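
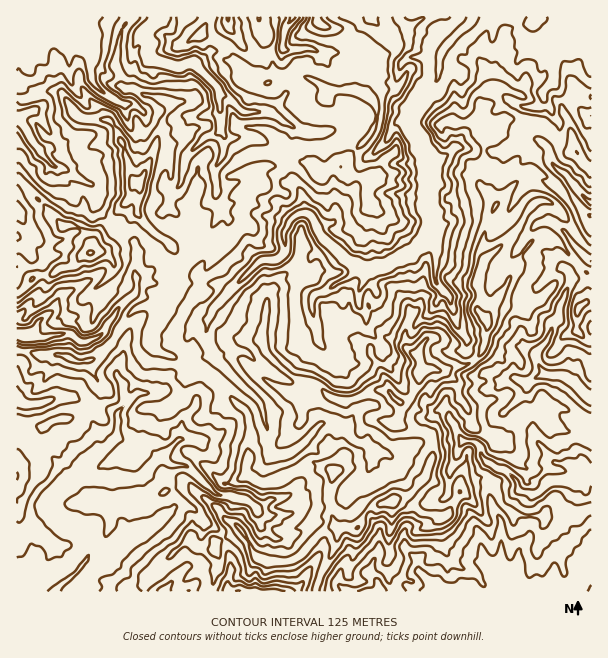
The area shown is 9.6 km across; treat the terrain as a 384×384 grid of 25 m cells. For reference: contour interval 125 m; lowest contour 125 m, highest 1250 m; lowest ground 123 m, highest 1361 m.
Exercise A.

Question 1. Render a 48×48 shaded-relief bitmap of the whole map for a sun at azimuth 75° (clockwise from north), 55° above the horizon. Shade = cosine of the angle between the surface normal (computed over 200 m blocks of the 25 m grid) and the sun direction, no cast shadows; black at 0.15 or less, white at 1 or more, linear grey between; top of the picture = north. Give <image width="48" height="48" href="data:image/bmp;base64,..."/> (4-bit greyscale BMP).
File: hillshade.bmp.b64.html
<image width="48" height="48" href="data:image/bmp;base64,Qk32BAAAAAAAAHYAAAAoAAAAMAAAADAAAAABAAQAAAAAAIAEAAATCwAAEwsAABAAAAAAAAAAAAAAABEREQAiIiIAMzMzAERERABVVVUAZmZmAHd3dwCIiIgAmZmZAKqqqgC7u7sAzMzMAN3d3QDu7u4A////AMy7upd4vIqH21IiIV3ZzWrvyIed26qqzcy8y5mFe7uIyjEkV4273Gzuh4vuyYq73tu7zLp2ZsymmyBrzJucuo37aM7sqYrN3dus7suodWmHyxW7mbqqmr3maN7auIrN3cvO7ZrLl1OKhk7KhoiYm6qUV726qJm83c7uuYq7unSKId3GiYWL63hyWa2LqKrNzO/reZqqvKeDGr2leHarqlh4vduum8vd3f7YerzMzLk0vtg0aYfMhX3d7Ovu3seu3LzNmLy7qqedpTFIqXe9uXjN3s/+/8uc3GnN3Ly7qJrGFEjL23W97Ll5397++ozt3VjdzJmazKpUlUzqiYfO/bqH7u7vdM7cylnd3Lib3Zabgzz9p3id/qmH3v71W/+6mIrNzMypuqypVEzprIe92WeZ7/5GzvyLqavMzcy3mbqHdkzoe8vJdkjN7uSe3uqszbqb3s22ibl3h33XasuHZpzv/3f/y8ve7bqIu7y2erzIaM61Wbh8yVfu3F3/7Kze7leqh3zsqXm5a+xEm6vKiHzruZ/+77ne71aIdo/naHiZvrRru83JRJpouM7//tveo0aGaM6leIi960e63czKdXcW3/68y9+pVEaazO21aK3uxomO7t25eZMJ/+263vpphqh4vFq3a+7up4bP/uyZjJAa//uM3th4ZMqaZZaJbO7sh4ff/uqbymRmrug8zJuzbJhkNat4it7tl4fO/9isy3ONnMAO3L3DXViFV7u2mt7dxma//9jOynJv62BO7d21OpmJR7zLaM3d20Wv/9qtyXSM/RBM7t3aNdqnhozNqK3u3JN9/s7cx1is6AB93u3tlXqph4nemJ3tvMlYzd3/63aL1hBuzu7+hdp2d3vuqJzcvM3pa+/uibyItxA93e7rz7qGRd/+p53czduepv7TN4rLlBA67u3N7Zh2Z878ed3czMveuO4yaJq9tCFJru3u7oY33K23nty9277+2uc1Z7zu5iE6u+7c/yKMzKZX78q+677+vmNkWd//1CI52ry//yfczbMY39rO2Z3cukaFW///ozNI7Iz+767cvLQD3uqe54vd6keXfO7vsxN7zczu9/7bqoMD/uyu16vu1kqZvO/vsgStzN7vUO7pV4QW3u6u14reyKu+69//sxW9zN/mJO6UaZM7vv7a63rMu8yt/p/vlEWczN6jru1XeGKdu+/u24qqzMu6zfzuE3Rr3eyH7pd1VmXdmd7v6Gq97Kqqrt7lBIeM7tvc71ZBKb7Nl87v6Zy7dpqrve7kFbq93t3M77kwrKvoNK7u/IeFaarMrOzbVIiO/+x57Zlpvssji8zu9AV5uZvMvf3OpWZt7f+XvrmLvrF9yYi9gEm8yrzLzv/t2Yda7e/GvsqbzaO+3My4A53Lq9y6zf//+5Zr7d7Jzsus3YPP/GdyKN3Nqdyavf7/63es7t3Kzcqs3HPP5hZ3rMi/2Iaaze7u7Keszu3MzLq923S+1lV8/XS/skfO7d7+3MqazcvMzMzMuYZ7zVRr/SPf4Qr/7M7tzN2qy6vLvA=="/>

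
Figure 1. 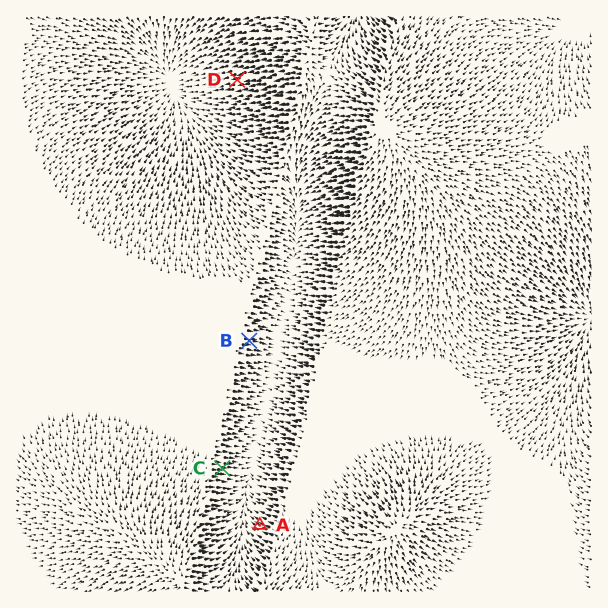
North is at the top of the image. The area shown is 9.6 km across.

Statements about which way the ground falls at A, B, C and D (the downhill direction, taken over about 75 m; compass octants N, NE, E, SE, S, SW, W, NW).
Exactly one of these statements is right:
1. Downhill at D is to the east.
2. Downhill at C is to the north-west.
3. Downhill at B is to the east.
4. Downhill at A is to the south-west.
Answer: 3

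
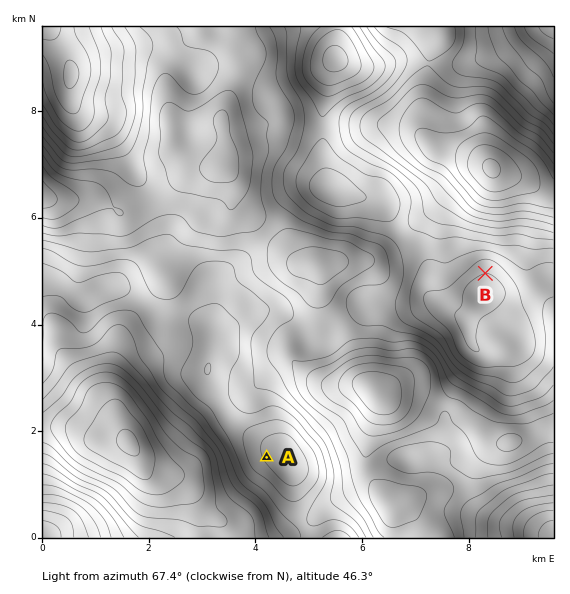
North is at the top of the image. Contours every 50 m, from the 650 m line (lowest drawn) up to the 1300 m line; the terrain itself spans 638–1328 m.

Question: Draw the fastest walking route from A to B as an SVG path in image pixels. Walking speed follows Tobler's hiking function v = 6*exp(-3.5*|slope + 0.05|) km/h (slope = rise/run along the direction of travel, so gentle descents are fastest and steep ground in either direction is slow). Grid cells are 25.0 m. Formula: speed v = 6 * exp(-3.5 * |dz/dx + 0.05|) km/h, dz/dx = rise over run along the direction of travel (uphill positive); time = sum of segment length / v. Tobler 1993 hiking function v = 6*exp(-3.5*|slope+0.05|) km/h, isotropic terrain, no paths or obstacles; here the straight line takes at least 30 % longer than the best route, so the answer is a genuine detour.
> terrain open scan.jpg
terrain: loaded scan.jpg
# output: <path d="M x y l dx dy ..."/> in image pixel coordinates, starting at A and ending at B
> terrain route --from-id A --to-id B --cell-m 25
<path d="M267 457l-7-13 0-15 29-60 4-4 40-20 8-8 88-44 14 0 40-20 2 0"/>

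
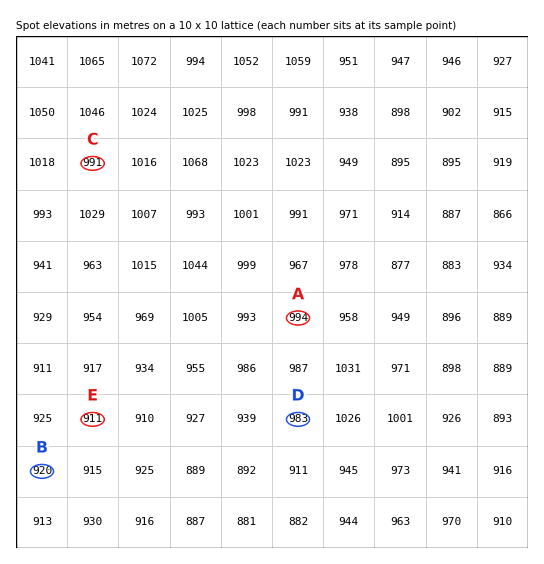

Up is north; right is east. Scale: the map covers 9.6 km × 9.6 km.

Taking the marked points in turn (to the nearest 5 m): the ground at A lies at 995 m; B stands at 920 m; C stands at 990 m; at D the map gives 985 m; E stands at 910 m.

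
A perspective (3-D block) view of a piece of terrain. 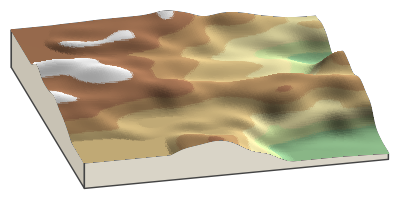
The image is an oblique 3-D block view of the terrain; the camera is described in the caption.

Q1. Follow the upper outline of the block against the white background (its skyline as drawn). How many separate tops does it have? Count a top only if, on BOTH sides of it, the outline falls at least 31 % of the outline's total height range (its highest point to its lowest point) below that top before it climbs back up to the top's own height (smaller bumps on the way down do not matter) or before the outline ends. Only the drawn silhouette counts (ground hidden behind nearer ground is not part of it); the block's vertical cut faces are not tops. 0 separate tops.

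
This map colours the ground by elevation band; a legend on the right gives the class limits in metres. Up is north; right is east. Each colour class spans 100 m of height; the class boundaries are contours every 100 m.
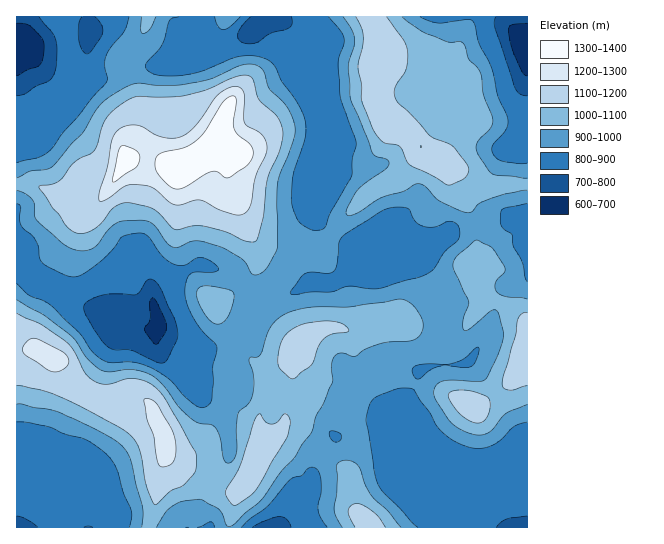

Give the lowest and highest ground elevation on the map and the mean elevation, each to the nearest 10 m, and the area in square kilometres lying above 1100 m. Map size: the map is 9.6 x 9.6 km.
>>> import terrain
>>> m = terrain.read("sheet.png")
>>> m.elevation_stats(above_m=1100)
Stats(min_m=670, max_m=1320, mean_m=980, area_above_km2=18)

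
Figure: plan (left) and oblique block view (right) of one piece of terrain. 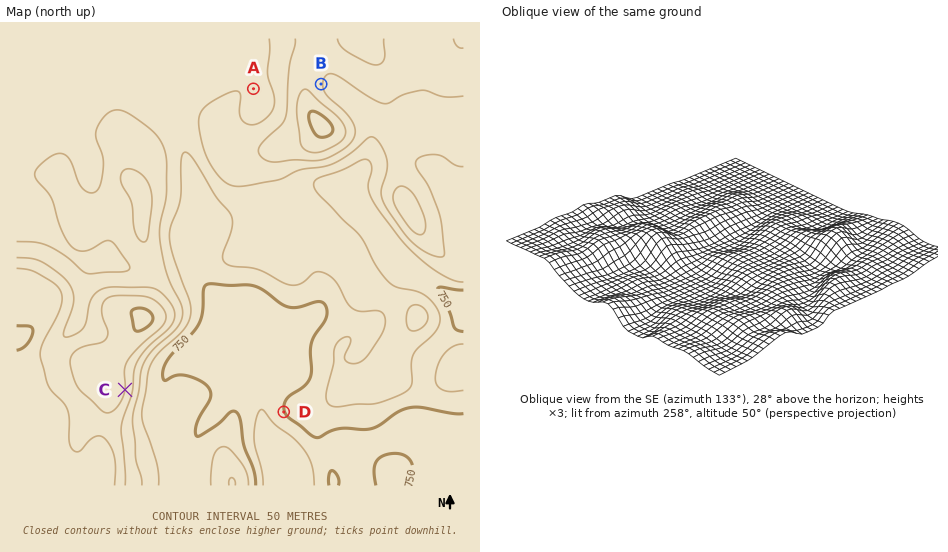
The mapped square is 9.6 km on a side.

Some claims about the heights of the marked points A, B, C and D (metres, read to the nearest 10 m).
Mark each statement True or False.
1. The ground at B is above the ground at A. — True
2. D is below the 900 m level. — True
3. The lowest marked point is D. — True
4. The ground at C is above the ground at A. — True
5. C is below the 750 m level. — False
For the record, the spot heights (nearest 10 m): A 840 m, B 900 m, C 950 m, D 750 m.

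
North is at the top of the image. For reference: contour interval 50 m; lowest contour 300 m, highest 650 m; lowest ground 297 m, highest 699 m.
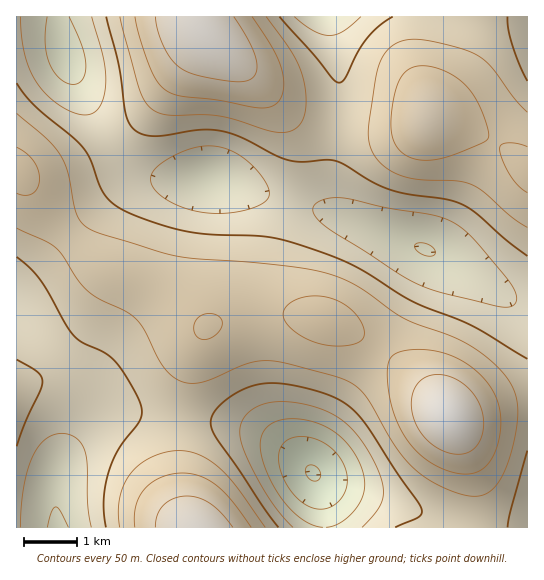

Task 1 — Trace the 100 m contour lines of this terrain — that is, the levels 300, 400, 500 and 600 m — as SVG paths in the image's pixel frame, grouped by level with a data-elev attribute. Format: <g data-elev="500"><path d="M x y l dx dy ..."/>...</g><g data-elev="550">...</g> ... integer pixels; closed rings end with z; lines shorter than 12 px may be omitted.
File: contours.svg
<g data-elev="300"><path d="M313 481l-5-3-2-5 0-6 4-2 7 2 4 7-2 5z"/></g><g data-elev="400"><path d="M47 527l4-15 4-5 6 5 7 15"/><path d="M323 527l-14-4-15-10-14-16-11-20-7-19-2-16 5-12 9-8 11-3 12 0 13 2 13 5 11 6 9 7 8 10 8 12 4 10 2 11-1 9-3 10-7 10-9 9-10 5-9 2"/><path d="M425 255l-9-5-1-3 0-3 4-1 6 0 6 3 4 4 0 3-1 2z"/><path d="M69 17l12 28 5 18-1 8-2 7-4 5-5 1-7-1-6-4-7-7-5-9-4-20 2-26"/></g><g data-elev="500"><path d="M278 527l-61-88-6-14 0-6 3-6 13-14 19-11 20-5 24 2 33 8 20 9 15 13 12 15 51 79 1 4-3 4-24 10"/><path d="M508 527l3-17 16-59"/><path d="M17 446l9-26 15-30 1-8-1-5-3-4-21-13"/><path d="M527 359l-53-32-60-25-55-33-32-15-34-11-22-6-62-3-27-4-31-8-28-12-12-8-8-9-13-34-7-12-11-10-37-31-18-23"/><path d="M17 257l14 12 10 11 25 45 8 11 9 7 23 11 11 9 13 20 10 20 2 8-2 8-22 31-10 25-4 27 2 25"/><path d="M527 81l-8-16-7-20-4-16-1-12"/><path d="M106 17l13 48 7 50 5 11 7 6 8 3 11 1 41-6 20 0 22 7 35 18 14 5 12 2 25-2 11 1 35 21 17 7 20 5 38 6 16 5 14 9 28 25 22 17"/><path d="M393 17l-14 9-12 12-10 15-12 26-6 4-6-4-20-25-34-37"/></g><g data-elev="600"><path d="M251 527l-20-27-14-14-18-10-17-3-11 1-10 4-10 5-6 6-6 8-3 9-1 21"/><path d="M463 474l11-1 9-5 7-7 6-12 4-15 1-16-2-13-6-14-7-10-11-11-12-8-13-7-15-4-14-2-15 1-11 4-4 4-3 5 0 20 4 26 10 22 11 16 14 13 18 10z"/><path d="M334 346l20-2 7-3 3-4 0-7-3-8-12-15-16-8-18-3-17 3-7 3-5 5-3 6 1 6 10 12 20 11z"/><path d="M202 339l9-1 8-7 3-8-3-6-5-3-7 0-6 1-4 4-3 6 0 6 3 6z"/><path d="M17 193l8 2 8-2 5-6 2-9-2-9-5-8-7-8-9-6"/><path d="M416 159l15 1 17-3 33-14 5-2 3-4-2-10-6-17-6-12-7-11-18-13-11-5-12-3-13 1-11 7-7 13-4 23-1 20 4 13 8 11z"/><path d="M527 147l-10-4-10 0-6 2-1 4 3 12 7 14 9 11 8 7"/><path d="M135 17l5 21 10 30 8 14 8 8 16 6 36 4 37 8 12 0 8-4 6-6 3-11-1-12-3-12-6-12-22-34"/></g>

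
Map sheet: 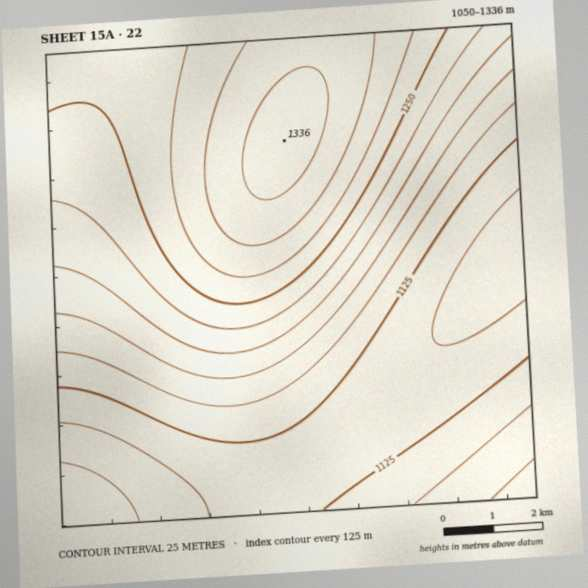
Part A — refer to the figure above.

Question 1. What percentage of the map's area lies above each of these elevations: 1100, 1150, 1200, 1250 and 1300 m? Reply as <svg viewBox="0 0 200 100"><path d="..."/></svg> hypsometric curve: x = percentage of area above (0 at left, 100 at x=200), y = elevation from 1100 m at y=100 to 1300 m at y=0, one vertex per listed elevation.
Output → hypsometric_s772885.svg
<svg viewBox="0 0 200 100"><path d="M184 100l-61-25-31-25-33-25-35-25"/></svg>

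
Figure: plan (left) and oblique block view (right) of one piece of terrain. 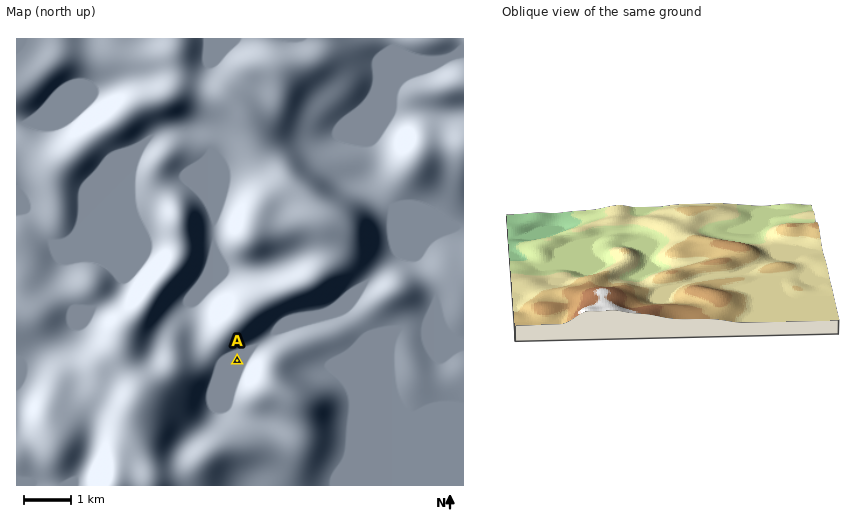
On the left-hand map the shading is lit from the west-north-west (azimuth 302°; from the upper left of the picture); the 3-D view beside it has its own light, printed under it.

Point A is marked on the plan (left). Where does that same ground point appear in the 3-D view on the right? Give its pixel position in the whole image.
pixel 670 289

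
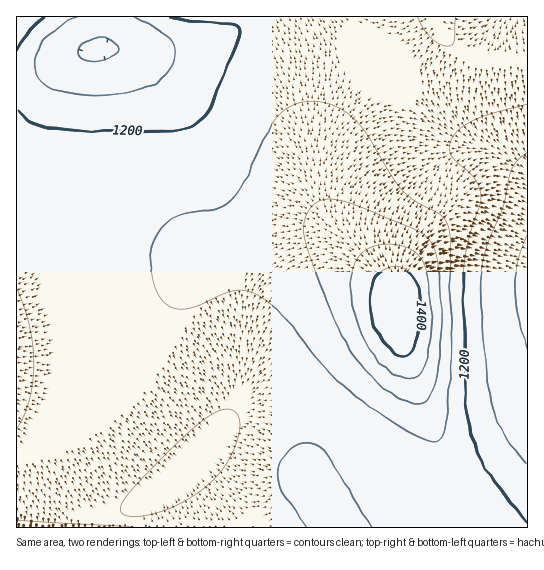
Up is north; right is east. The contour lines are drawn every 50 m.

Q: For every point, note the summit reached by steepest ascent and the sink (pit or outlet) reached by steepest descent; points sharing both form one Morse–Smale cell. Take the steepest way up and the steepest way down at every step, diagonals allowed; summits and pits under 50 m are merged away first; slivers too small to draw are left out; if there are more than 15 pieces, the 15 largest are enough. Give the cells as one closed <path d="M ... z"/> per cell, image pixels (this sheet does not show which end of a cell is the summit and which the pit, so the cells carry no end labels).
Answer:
<path d="M321 233l-31 2-85 20-10 8-28 39-25 25-47 37-28 19-10 4-26-2-14-4-1 146 471 1 1-2-36-53-31-68-13-40-9-42-3-26-5-11-34-33-18-12z"/><path d="M435 16l-329 0-1 21-1 6-5 6-28 7-36 17-18 3-1 305 7 3 19 3 15 0 10-4 38-26 33-26 29-29 28-39 7-7 7-3 81-18 31-2 18 8 36 28-36-38-12-20-6-21 2-27 12-30 17-26 43-46 38-32 3-6z"/><path d="M527 16l-90 0-4 13-38 32-27 28-24 29-16 28-7 25 2 27 9 24 7 9 46 47 10 15 8 50 18 62 31 68 37 55 39-1z"/><path d="M105 16l-88 0-1 59 19-2 36-17 28-7 5-6 1-6z"/>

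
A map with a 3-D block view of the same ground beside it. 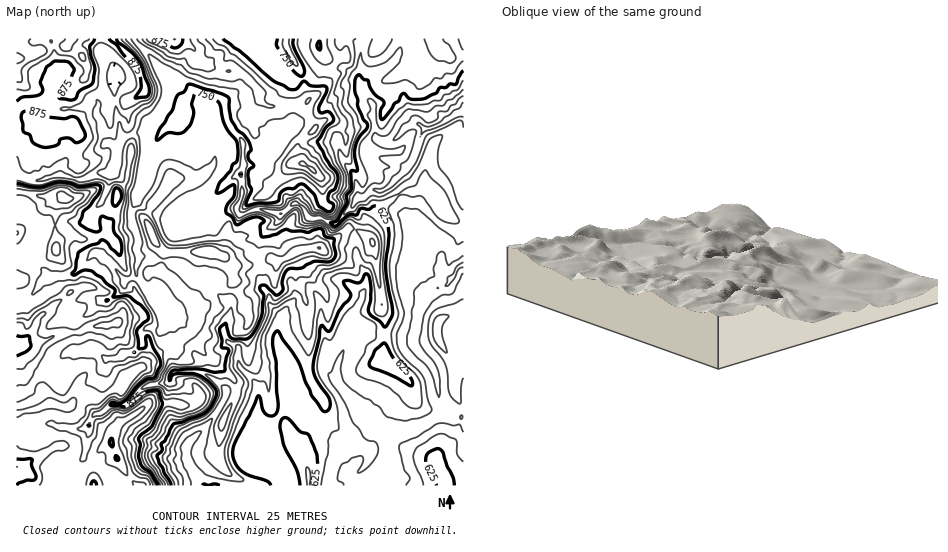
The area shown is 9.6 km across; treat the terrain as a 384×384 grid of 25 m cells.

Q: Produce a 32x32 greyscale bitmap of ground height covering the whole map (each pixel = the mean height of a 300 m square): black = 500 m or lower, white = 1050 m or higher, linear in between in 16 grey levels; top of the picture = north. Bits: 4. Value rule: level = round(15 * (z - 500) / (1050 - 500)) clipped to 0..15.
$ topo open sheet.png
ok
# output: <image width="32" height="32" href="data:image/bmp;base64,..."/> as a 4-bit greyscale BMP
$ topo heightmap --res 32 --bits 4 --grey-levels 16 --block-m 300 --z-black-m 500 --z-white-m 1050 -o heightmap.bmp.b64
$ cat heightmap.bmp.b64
<image width="32" height="32" href="data:image/bmp;base64,Qk12AgAAAAAAAHYAAAAoAAAAIAAAACAAAAABAAQAAAAAAAACAAATCwAAEwsAABAAAAAAAAAAAAAAABEREQAiIiIAMzMzAERERABVVVUAZmZmAHd3dwCIiIgAmZmZAKqqqgC7u7sAzMzMAN3d3QDu7u4A////AO3d3d3bhUREQzNDIiIiI0Pt3c3duXVEVDMzQyIiIjMz3d3N3bhlRVQzNEMyIiIzM93dzN25dUVkMzRDMiIiIzLdzMvdy4dlZTMzMzIiIiIi3d3cu8ypl2ZDQzMyIiIyIszc3cyrqZlmVEM0MiIjMiLMzMzNyoiHZlRDMyIjMzIi3MzMvMyYd3ZVQ0MiM0MhIu3Mu7u7qYh2ZTNDIiNCEiLt3MzMupmYd3U0RDIjMhIy3czN3bqZmXeGRFQyIzISMrzMy8y6iZmIh1RVQzRCEiK7zMu6qYmZiIdlVVQ0QhESy7u7qZmZmJmHdmVENEIREbu7qqmJmZmZiId2VUUyIRG7zKmaiZmaqYiIiHZVMiESu8y6qomYiIiHeIh2VkIhIsu7uqmJh3d3d2dmVVUyIiO7zLqpiId3dmZVVWNEMiIzvN3LqniId3ZndVd0IjMzMqq7qpmHiId2Z4d4dTIiMzKZmamIh4iIdmeImXUyISMiqqqpiId3d3dneJhlMiISIqqqqYiHd3d3d3iHVTIiEiKqq6mYh3d3d3d3iGVDIRESqqqpmZd3d3eIiId1QzIiEaqqqZmpd3d3iIiHZTNDMyG6qqqZqnd3eIh3d2U0REQzuqq6mal3iZmHZ3ZlRERERMu7upmoiZmYdmdmZkVERVXMvLqqmaqph2Z3Z2VVVEVU"/>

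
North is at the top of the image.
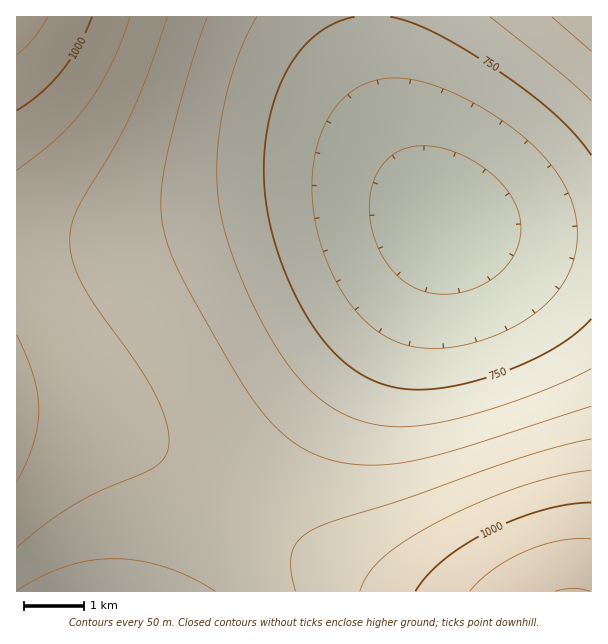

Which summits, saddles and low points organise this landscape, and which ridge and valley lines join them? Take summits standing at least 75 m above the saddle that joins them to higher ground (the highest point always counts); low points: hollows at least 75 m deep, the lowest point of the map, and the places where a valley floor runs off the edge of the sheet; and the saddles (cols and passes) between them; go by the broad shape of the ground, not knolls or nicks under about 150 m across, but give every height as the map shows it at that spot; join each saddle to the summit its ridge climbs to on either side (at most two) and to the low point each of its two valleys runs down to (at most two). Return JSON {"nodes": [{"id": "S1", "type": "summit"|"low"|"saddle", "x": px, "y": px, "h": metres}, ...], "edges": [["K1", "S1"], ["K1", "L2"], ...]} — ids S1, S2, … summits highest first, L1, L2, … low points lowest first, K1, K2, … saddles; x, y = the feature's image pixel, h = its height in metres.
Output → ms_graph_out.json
{"nodes": [
{"id": "S1", "type": "summit", "x": 572, "y": 591, "h": 1102},
{"id": "S2", "type": "summit", "x": 17, "y": 17, "h": 1076},
{"id": "S3", "type": "summit", "x": 591, "y": 17, "h": 881},
{"id": "L1", "type": "low", "x": 443, "y": 221, "h": 623},
{"id": "K1", "type": "saddle", "x": 240, "y": 510, "h": 889},
{"id": "K2", "type": "saddle", "x": 372, "y": 17, "h": 749}],
"edges": [["K1", "S1"], ["K1", "S2"], ["K1", "L1"], ["K2", "S2"], ["K2", "S3"], ["K2", "L1"]]}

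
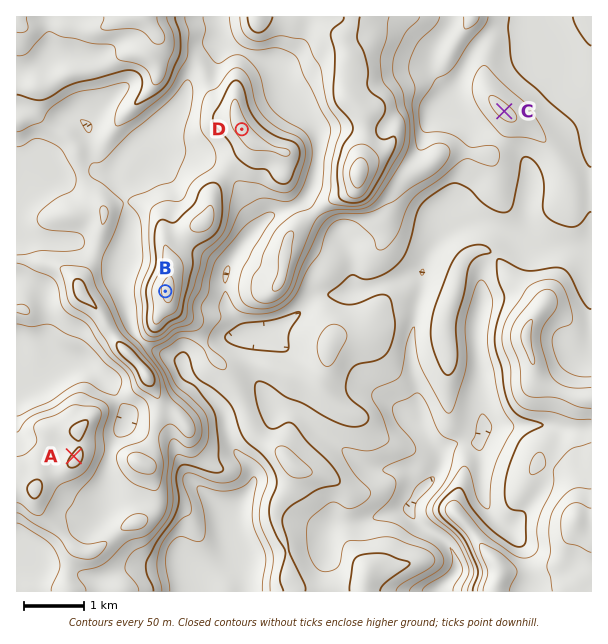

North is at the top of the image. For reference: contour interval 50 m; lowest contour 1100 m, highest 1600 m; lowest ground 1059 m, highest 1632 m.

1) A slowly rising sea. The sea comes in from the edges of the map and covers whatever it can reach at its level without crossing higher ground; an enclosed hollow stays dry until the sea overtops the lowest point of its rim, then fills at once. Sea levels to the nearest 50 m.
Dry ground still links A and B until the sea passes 1400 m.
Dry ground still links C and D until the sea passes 1300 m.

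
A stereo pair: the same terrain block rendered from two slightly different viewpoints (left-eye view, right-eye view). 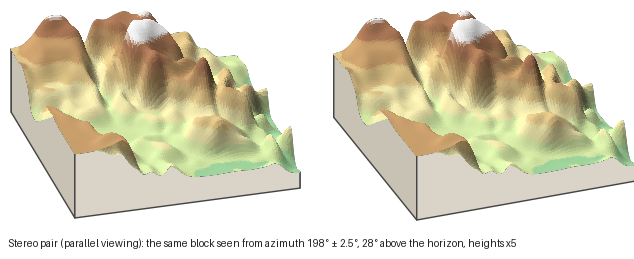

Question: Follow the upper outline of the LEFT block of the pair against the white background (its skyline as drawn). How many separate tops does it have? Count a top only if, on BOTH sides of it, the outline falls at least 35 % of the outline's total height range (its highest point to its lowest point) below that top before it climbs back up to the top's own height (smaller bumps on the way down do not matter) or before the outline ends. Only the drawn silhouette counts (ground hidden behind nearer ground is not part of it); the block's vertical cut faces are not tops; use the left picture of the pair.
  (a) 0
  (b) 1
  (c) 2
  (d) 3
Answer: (a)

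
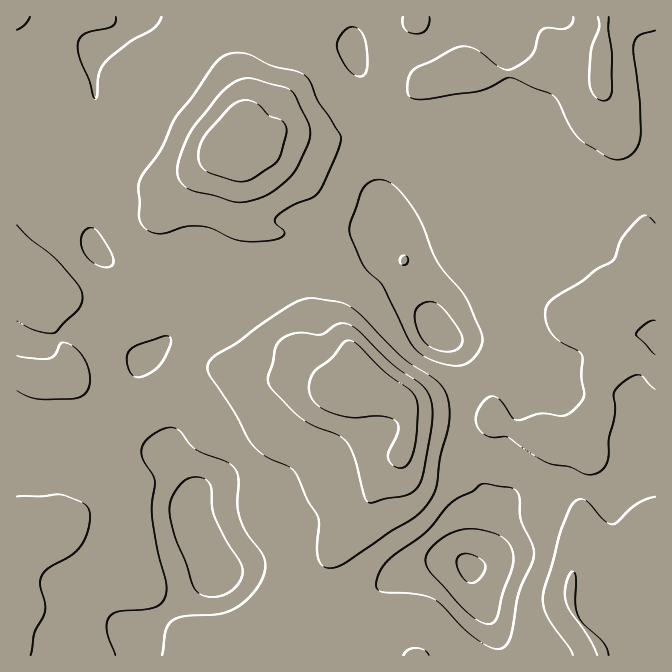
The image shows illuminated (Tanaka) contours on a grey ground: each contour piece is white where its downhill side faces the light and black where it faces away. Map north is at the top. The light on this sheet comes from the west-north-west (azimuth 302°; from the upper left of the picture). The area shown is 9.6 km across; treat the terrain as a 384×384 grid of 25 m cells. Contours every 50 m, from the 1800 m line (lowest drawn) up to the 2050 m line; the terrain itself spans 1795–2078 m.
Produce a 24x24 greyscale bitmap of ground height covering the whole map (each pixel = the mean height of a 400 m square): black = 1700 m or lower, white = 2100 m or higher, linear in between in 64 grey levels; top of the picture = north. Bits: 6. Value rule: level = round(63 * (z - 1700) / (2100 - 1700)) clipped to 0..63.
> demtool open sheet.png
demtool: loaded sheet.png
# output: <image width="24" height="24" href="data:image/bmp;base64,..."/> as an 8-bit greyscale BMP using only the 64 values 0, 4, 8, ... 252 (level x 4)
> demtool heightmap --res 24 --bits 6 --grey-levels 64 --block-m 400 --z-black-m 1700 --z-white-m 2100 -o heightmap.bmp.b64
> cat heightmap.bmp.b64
<image width="24" height="24" href="data:image/bmp;base64,Qk12BgAAAAAAADYEAAAoAAAAGAAAABgAAAABAAgAAAAAAEACAAATCwAAEwsAAAABAAAAAAAAAAAAAAEBAQACAgIAAwMDAAQEBAAFBQUABgYGAAcHBwAICAgACQkJAAoKCgALCwsADAwMAA0NDQAODg4ADw8PABAQEAAREREAEhISABMTEwAUFBQAFRUVABYWFgAXFxcAGBgYABkZGQAaGhoAGxsbABwcHAAdHR0AHh4eAB8fHwAgICAAISEhACIiIgAjIyMAJCQkACUlJQAmJiYAJycnACgoKAApKSkAKioqACsrKwAsLCwALS0tAC4uLgAvLy8AMDAwADExMQAyMjIAMzMzADQ0NAA1NTUANjY2ADc3NwA4ODgAOTk5ADo6OgA7OzsAPDw8AD09PQA+Pj4APz8/AEBAQABBQUEAQkJCAENDQwBEREQARUVFAEZGRgBHR0cASEhIAElJSQBKSkoAS0tLAExMTABNTU0ATk5OAE9PTwBQUFAAUVFRAFJSUgBTU1MAVFRUAFVVVQBWVlYAV1dXAFhYWABZWVkAWlpaAFtbWwBcXFwAXV1dAF5eXgBfX18AYGBgAGFhYQBiYmIAY2NjAGRkZABlZWUAZmZmAGdnZwBoaGgAaWlpAGpqagBra2sAbGxsAG1tbQBubm4Ab29vAHBwcABxcXEAcnJyAHNzcwB0dHQAdXV1AHZ2dgB3d3cAeHh4AHl5eQB6enoAe3t7AHx8fAB9fX0Afn5+AH9/fwCAgIAAgYGBAIKCggCDg4MAhISEAIWFhQCGhoYAh4eHAIiIiACJiYkAioqKAIuLiwCMjIwAjY2NAI6OjgCPj48AkJCQAJGRkQCSkpIAk5OTAJSUlACVlZUAlpaWAJeXlwCYmJgAmZmZAJqamgCbm5sAnJycAJ2dnQCenp4An5+fAKCgoAChoaEAoqKiAKOjowCkpKQApaWlAKampgCnp6cAqKioAKmpqQCqqqoAq6urAKysrACtra0Arq6uAK+vrwCwsLAAsbGxALKysgCzs7MAtLS0ALW1tQC2trYAt7e3ALi4uAC5ubkAurq6ALu7uwC8vLwAvb29AL6+vgC/v78AwMDAAMHBwQDCwsIAw8PDAMTExADFxcUAxsbGAMfHxwDIyMgAycnJAMrKygDLy8sAzMzMAM3NzQDOzs4Az8/PANDQ0ADR0dEA0tLSANPT0wDU1NQA1dXVANbW1gDX19cA2NjYANnZ2QDa2toA29vbANzc3ADd3d0A3t7eAN/f3wDg4OAA4eHhAOLi4gDj4+MA5OTkAOXl5QDm5uYA5+fnAOjo6ADp6ekA6urqAOvr6wDs7OwA7e3tAO7u7gDv7+8A8PDwAPHx8QDy8vIA8/PzAPT09AD19fUA9vb2APf39wD4+PgA+fn5APr6+gD7+/sA/Pz8AP39/QD+/v4A////AKCUkIBsfJCQlJSUjIyUnJyQfICUoLi4sKSYlIB4fHyAiJSUkIiQkJB4XHSUsLiwrKCYlJCMgGhYbIyYlIyAfHRQSGiUuLSopKSgmJiQfFxQZISUnJyIdFxEQFyErLSoqKikoJiQcFRYeIyUoKygkHRYWGiEoKigqKSgoJiQbFRkhJSYoKy4rJR0cHiMnKCcoJicmJiQdFxohJScpLDIzKyIgISQmJyYmJiYmJSEcHSAkKCkqLjU4LiUlJicpKScmJiYmJSMfISQoLS0wMzU4MCcnKCkqKicmJycnJSIhIiYrLjI4OTo5MCYnJyYmKCcmKSkoIyAhJSgsLzQ4OzoyKCMlJiUmKCkoJycnIx8fJCcpLjI0ODAlGhkhJSUnKCgoKCgmJSQhIyUlKCwtLiYeFBghJSYrLCooKysnJSQjJCUiIyYnJiIdGR0iJSYoKy0sKykkISQlJSUkIyMkIx8fHiEkJiYmJyksKCUgISUmJiYnJyYkIB0eICQlJiYmJycqJiQiJCcpKSorKSclIRwdIiUlJiYmJiYnJiQkJScrLzI0MSsnIh4hJCUlJSUlJSUmJiUlJSYqMzk6ODEpJSMkJSUlJSUlJicmJiYkJCYnMDk6ODQrJyUlJSUlJSUmKSsnJiUiIyUmKTM4NjEoJiYnJiYmJiYoLC0nJSQhIiUlJiswLyslIiMnKCgoJygpLy4nJSMfHyIkJScoJiUjHyImJygnJigpLy0mJiMhHx4hJSYmJSQiICMnJyYlJCcoLS0oA=="/>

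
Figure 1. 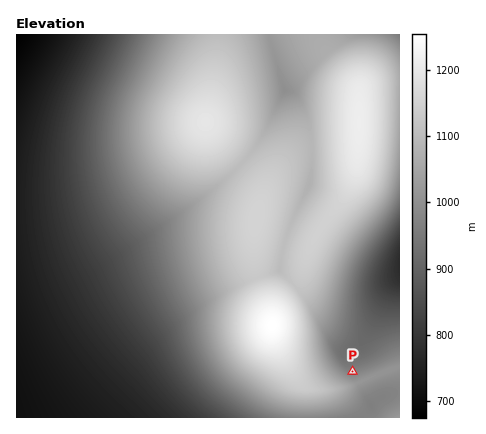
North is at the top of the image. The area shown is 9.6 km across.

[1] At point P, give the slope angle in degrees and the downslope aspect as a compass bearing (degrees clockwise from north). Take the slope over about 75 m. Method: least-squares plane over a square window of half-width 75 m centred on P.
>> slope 9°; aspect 352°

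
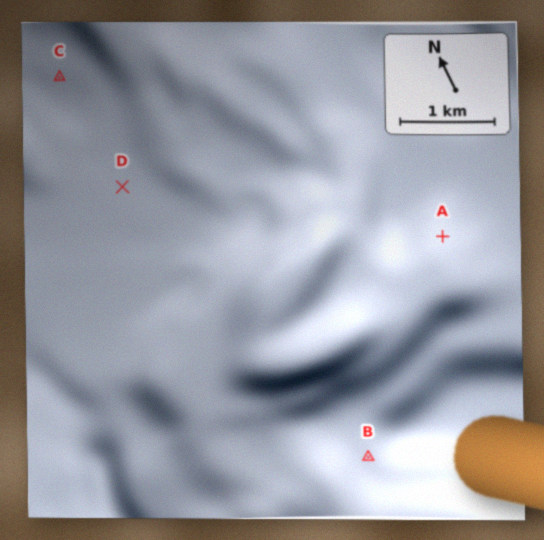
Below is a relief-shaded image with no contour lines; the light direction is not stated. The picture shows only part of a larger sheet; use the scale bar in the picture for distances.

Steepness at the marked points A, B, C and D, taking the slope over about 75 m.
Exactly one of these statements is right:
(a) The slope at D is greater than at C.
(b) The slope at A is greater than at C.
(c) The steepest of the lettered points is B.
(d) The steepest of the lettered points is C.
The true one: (b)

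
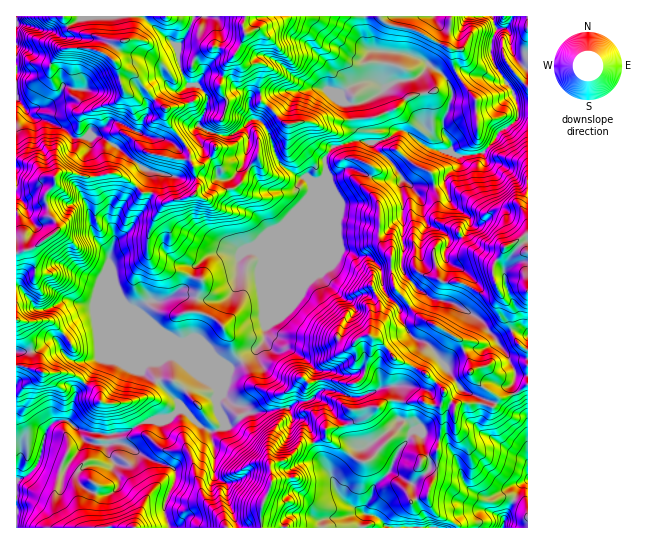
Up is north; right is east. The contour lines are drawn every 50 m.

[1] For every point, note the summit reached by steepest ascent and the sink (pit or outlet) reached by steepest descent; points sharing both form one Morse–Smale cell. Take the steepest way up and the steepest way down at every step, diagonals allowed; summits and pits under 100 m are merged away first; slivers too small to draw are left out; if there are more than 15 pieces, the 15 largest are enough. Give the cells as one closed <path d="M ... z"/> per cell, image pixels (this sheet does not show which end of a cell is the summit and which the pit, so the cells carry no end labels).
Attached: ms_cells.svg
<path d="M491 16l-298 1-8 20-8 9 2 16 8 20 3 3 8 0 10 13-3 13-9 20 8 20 12 14 1 12 5 3 9-1 14-15 11 10 5 12 8 5 24 0 4-4 6-10 4 0 8 6 4-1-8 15-18 18-11 12-9 4-18 16-10 4-4 4-14-3-14 1-20 16-2 8 10 4-6 30 18 6 10 9 9 15 4 14 5 5 23-19 3-19 58-139 2-12-3-12 7-10 20-8 28 0 12-5 6-5 8 0 20 14 8 4 3 0-1-10-16-18-10-19-16-19-3 1-2-2 0-15 5-15 13 1 17 7 18 12 8 11 3 15-9 23 0 6 9 18-1 6 3 4 11 1 17-3 19-22 16-12 2-8-4-16-23-36-1-13 5-19z"/><path d="M326 179l-59 143-3 15 43 23 10 11 4 20 6-2 24 8 8 0 24-10 11 0 3 6 1 8 25 0 8 4 8 0 4-9 12 11 6-4 18 0 14 4 4-8 0-3 8 1 8-2 2-25-7-15-24-32-9-7-22-13-22-4-10-8-2 7-6 6-11 5-14-12-5-9-36 12-4-1-19-18-4-10 7-16z"/><path d="M527 104l-10 1 0 14-16 12-19 22-23 3-2 10-12 12 0 8 6 16 17 13 3 7-4 9-6 6-11 2-5-7-16-7-5-7-1-13-4-10-13-14-3-1-2 2 3 68-3 16-3 2-16 1-15-13-10 0-18-7-11-27-1-39 0 72-7 16 4 10 19 18 4 1 36-12 5 9 14 12 11-5 6-6 2-7 10 8 22 4 22 13 9 7 24 32 7 15 0 11-3 4 2 8 14-10z"/><path d="M241 360l-13 10-7 15-1 10-3 3 0 9 7 19-7 5-8 0-8-4-18-18-4 0-13 11-20 1-19 11-13 3-33-4-12-10-10-1-11 7-4 10-4 21 23 9 4-2 0 4 9 8 3 6 11 9 19 3 10-9-4-23-8-13 2-6 10-1 8 2 11 8 31 14 6-2-2-2 4-4 0-3 10-4 4 3 4 19 9 25 17 19 4 9 36 1 0-21 11-25-4-33 3-11 12-20-2-19 3-5-11-1-16-6-5-5z"/><path d="M397 52l-4 0-2 3-3 27 2 2 3-1 16 19 10 19 16 18 1 10-3 0-8-4-20-14-8 0-6 5-17 7-23-2-18 6-9 12 4 24 0 39 11 27 18 7 10 0 15 13 19-3 3-16-3-57 0-11 2-2 16 15 8 28 18 9 5 7 11-2 6-6 4-9-3-7-17-13-6-16 2-11 12-12 0-6-8-6 1-6-9-18 0-6 9-23-3-15-8-11-18-12z"/><path d="M63 16l-47 1 0 81 12 16 6 5 12 1 17 8 14 11 12-3 13 1 45 34 35 8 13-2-6-24-6-12-16-19-2-13-16-15-16-21-12-5-12-11 10-15-48-11z"/><path d="M402 435l-11 2-24 24-6 0-10-5-20 20-18-33-14 2-13 15-15 5 1 17-11 25 0 20 196 1-3-5-15-7-7-7-4-8 3-20-11-15 1-7-6-17-5-5z"/><path d="M70 172l-12 1-3 4-2 9-8 8 3 19 7 8 2 9-23 18-18 6 0 32 7 4 14 19 10 0 19-9 5 0 10 4 18 3 51 21-31-31-10-30 0-12 4-12 18-14 13-20 7-15-8-1-13-12-15-8-28 4z"/><path d="M194 277l-4 0-2 6-15 13-12 5-12 0-10 10 0 3 50 51-14-13-78-33-19 4-19 18 0 2 5 11 10 7 13 0 11-4 63 2-4 4 0 8 4 15 19 19 0 4 3 0 18 18 8 4 8 0 7-5-7-19 0-9 3-3 1-10 7-15 12-11-4-4-4-14-9-15-10-9-18-6 6-30z"/><path d="M245 164l-14 15-4 1-22-4-8 1 0 12-3 6-25 6-9 8-8 14-4 14 0 18 5 8 9 5 28 8 4-8 19-15 14-1 14 3 4-4 10-4 18-16 9-4 29-30 6-14-10-6-4 0-6 10-4 4-24 0-8-5-5-12z"/><path d="M119 443l-6 0-6 3 1 8 7 9 0 7 4 8-2 11-8 6-19-3-11-9-3-6-10-10-25-8-12 16-13 6 0 46 118 1 13-30 18-20 7-11-15-4-19-10-8-6z"/><path d="M143 16l-78 0-1 3 7 12 48 11-10 15 12 11 12 5 16 21 16 15 0 10 20 26 11 32 22 2-2-14-12-14-8-20 9-20 3-13-10-13-8 0-3-3-7-15-3-20z"/><path d="M514 395l-16 2-5 10-14-4-18 0-6 4-12-10-2 33-2 9 10 7 10 17 6 22 9 7 12 5 15-4 6-5 21-9 0-62-9-10z"/><path d="M102 357l-6 6-11 20-9 10-3 8-2 16-3 4 10 8 24 6 20-2 24-12 20-1 14-11 0-4-19-19-2-5-2-18 4-4z"/><path d="M55 340l-8 3-10 8-6 0 3 18-13-4-5 1 1 114 12-5 8-10 11-38 7-6 12 0 2-2 7-26 9-10 15-25-13 3-13 0-10-7-4-9z"/>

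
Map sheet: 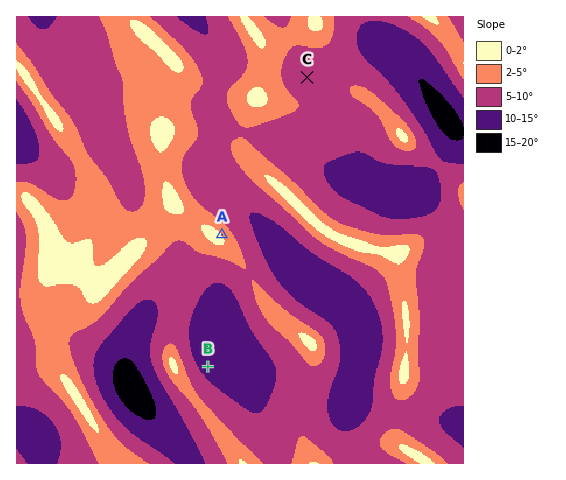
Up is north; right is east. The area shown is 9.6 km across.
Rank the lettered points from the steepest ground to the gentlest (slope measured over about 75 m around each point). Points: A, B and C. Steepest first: B C A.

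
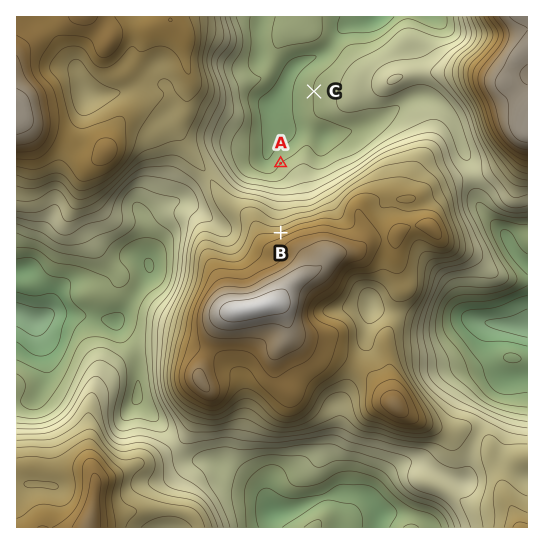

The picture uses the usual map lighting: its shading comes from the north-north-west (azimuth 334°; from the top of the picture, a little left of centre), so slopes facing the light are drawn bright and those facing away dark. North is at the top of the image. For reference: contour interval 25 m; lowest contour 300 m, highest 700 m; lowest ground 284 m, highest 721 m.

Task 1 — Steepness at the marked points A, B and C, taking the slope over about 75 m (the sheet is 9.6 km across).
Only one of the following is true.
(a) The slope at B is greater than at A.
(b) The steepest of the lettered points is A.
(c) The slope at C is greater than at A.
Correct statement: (a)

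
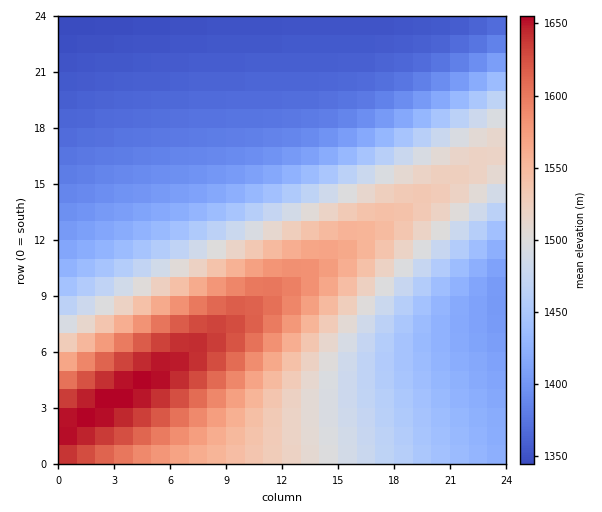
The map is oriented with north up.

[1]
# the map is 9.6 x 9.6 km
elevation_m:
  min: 1345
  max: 1655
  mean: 1465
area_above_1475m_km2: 39.2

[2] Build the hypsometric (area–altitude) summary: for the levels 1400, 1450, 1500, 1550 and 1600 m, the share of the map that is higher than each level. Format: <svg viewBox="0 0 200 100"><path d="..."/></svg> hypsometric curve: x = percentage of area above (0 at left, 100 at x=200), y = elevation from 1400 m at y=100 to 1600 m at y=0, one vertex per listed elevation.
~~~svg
<svg viewBox="0 0 200 100"><path d="M141 100l-40-25-30-25-30-25-20-25"/></svg>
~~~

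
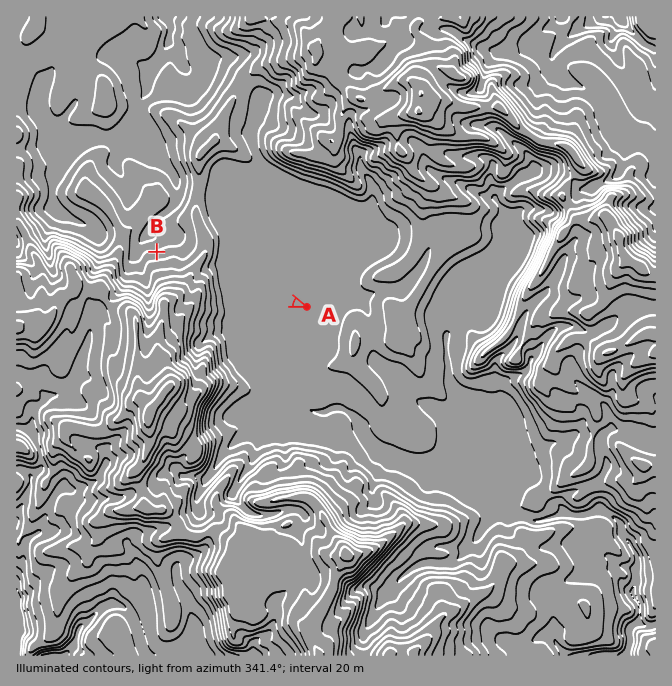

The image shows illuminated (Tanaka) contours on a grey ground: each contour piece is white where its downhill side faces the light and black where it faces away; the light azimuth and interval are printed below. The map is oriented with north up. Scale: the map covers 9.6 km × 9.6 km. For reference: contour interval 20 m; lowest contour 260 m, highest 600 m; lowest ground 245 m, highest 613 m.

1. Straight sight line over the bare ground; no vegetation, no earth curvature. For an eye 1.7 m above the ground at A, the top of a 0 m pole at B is hidden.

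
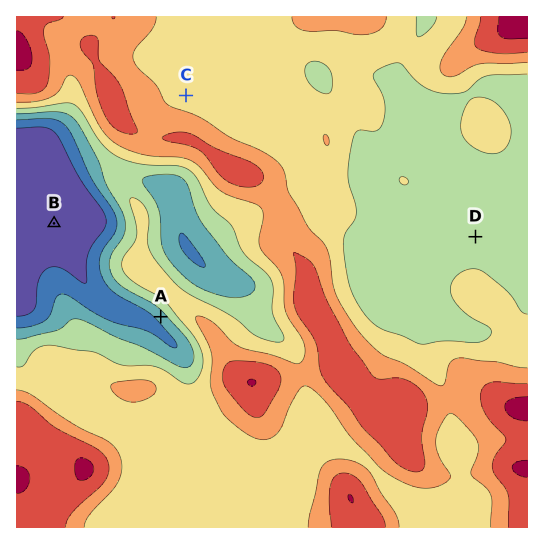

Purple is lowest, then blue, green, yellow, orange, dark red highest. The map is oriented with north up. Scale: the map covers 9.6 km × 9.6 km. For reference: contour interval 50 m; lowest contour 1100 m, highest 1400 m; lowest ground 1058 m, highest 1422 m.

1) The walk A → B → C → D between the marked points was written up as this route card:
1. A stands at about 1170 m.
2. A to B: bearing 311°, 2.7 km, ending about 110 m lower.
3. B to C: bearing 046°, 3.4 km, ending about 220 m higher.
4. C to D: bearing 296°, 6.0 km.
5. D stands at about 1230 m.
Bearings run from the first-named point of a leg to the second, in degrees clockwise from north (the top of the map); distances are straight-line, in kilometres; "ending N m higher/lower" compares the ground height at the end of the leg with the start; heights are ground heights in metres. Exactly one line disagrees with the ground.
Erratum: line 4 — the bearing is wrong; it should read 116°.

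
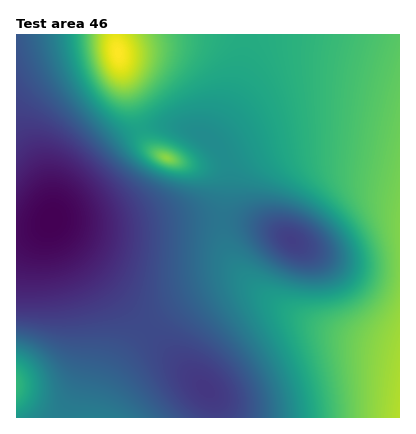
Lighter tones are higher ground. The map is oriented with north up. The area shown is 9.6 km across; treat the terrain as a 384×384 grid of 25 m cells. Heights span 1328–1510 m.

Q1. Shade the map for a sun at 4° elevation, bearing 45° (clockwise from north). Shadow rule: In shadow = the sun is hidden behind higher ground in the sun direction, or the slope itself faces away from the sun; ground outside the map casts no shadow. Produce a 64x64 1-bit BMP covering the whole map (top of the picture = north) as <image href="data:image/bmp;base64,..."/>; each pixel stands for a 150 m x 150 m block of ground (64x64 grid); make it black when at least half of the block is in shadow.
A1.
<image width="64" height="64" href="data:image/bmp;base64,Qk0+AgAAAAAAAD4AAAAoAAAAQAAAAEAAAAABAAEAAAAAAAACAAATCwAAEwsAAAIAAAAAAAAA////AAAAAAAAAAAAAAAAAAAAAAAAAAAAAAAAAAAAAAAAAAAAAAAAAAAAAAAAAAAAAAAAAAAAAAAAAAAAAAAAAAAAAAAAAAAAAAAAAAAAAAAAAAAAAAAAAAAAAAAAAAAAAAAAAAAAAAAAAAAAAAAAAAAAAAAAAAAAAAAAAAAAAAAAAAAAAAAAAAAAAAAAAAAAAAAAAAAAAAAAAAAAAAAAAAAAAAAAAAAAAAAAAAAAAAAAAAAAAAAAAAAAAAAAAAAAAAAAAAAAAAAAAAAAAAAAAAAAAAAAAAAAAAAAAAAAAAAAAAAAAAAAAAAAAAAAAB8AAAAAAAAAf4AAAAAAAAD/AAAAAAAAAf8AAAAAAAAD/gAAAAAAAAP8AAAAAAAAA/gAAADwAAAB4AAAAf4AAAAAAAAB/4AAAAAAAAH/4AAAAAAAAf/wAAAAAAAB//AAAAAAAAH/4AAAAAAAAf/AAAAAAAAB/wAAAAAAAAH4AAAAAAAAAMAAAAAAAAAAAAAAAAAAAHAAAAAAAAAA/AAAAAAAAAH+AAAAAAAAAf8AAAAAAAAB/wAAAAAAAAH/gAAAAAAAAf+AAAAAAAAB/4AAAAAAAAD/AAAAAAAAAP8AAAAAAAAAfwAAAAAAAAB+AAAAAAAAAD4AAAAAAAAAPAAAAAAAAAAYAAAAAAAAAAAAAAAAAAAAAAAAAAAAAA=="/>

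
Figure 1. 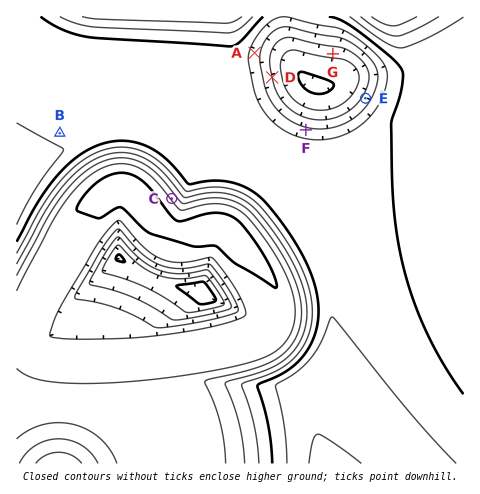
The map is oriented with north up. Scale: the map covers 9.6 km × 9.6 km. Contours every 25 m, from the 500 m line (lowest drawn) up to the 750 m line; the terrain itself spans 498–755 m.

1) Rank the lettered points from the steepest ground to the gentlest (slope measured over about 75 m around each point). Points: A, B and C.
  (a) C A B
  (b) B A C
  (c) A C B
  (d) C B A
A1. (a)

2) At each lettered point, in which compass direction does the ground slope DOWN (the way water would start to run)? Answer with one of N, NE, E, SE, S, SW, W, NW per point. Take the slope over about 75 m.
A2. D E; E NW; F N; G S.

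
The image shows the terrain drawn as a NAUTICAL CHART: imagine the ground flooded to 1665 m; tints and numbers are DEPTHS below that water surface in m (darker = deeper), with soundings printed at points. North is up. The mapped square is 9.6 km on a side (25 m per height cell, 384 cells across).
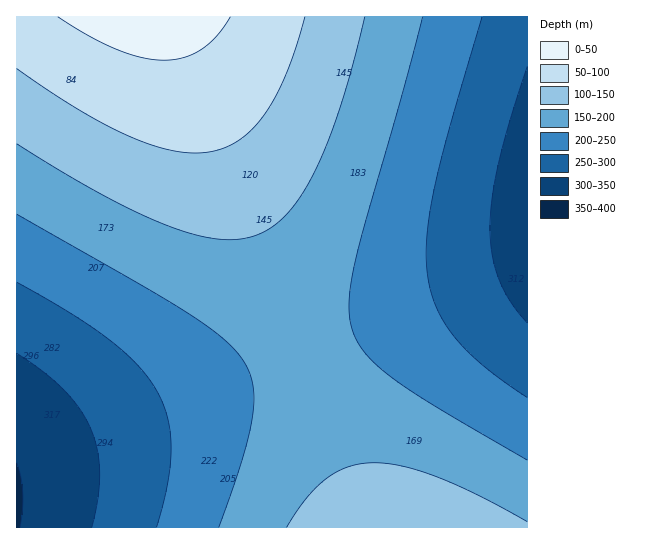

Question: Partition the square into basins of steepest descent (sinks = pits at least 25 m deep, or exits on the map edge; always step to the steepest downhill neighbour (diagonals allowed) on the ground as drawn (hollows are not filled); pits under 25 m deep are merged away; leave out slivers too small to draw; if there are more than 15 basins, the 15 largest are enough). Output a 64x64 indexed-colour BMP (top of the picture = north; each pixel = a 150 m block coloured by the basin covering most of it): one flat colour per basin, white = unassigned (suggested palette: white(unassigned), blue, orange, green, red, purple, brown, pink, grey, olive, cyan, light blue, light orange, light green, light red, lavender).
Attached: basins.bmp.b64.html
<image width="64" height="64" href="data:image/bmp;base64,Qk12CAAAAAAAAHYAAAAoAAAAQAAAAEAAAAABAAQAAAAAAAAIAAATCwAAEwsAABAAAAAAAAAA////ALR3HwAOf/8ALKAsACgn1gC9Z5QAS1aMAMJ34wB/f38AIr28AM++FwDox64AeLv/AIrfmACWmP8A1bDFACIiIiIiIiIiIiIiIiIiIiIiIiIiIiIRERERERERERERIiIiIiIiIiIiIiIiIiIiIiIiIiIiIREREREREREREREiIiIiIiIiIiIiIiIiIiIiIiIiIiIhERERERERERERESIiIiIiIiIiIiIiIiIiIiIiIiIiIiERERERERERERERIiIiIiIiIiIiIiIiIiIiIiIiIiIiEREREREREREREREiIiIiIiIiIiIiIiIiIiIiIiIiIiIRERERERERERERESIiIiIiIiIiIiIiIiIiIiIiIiIiIhERERERERERERERIiIiIiIiIiIiIiIiIiIiIiIiIiIhEREREREREREREREiIiIiIiIiIiIiIiIiIiIiIiIiIiERERERERERERERESIiIiIiIiIiIiIiIiIiIiIiIiIiERERERERERERERERIiIiIiIiIiIiIiIiIiIiIiIiIiIREREREREREREREREiIiIiIiIiIiIiIiIiIiIiIiIiIhERERERERERERERESIiIiIiIiIiIiIiIiIiIiIiIiIhERERERERERERERERIiIiIiIiIiIiIiIiIiIiIiIiIiEREREREREREREREREiIiIiIiIiIiIiIiIiIiIiIiIiIRERERERERERERERESIiIiIiIiIiIiIiIiIiIiIiIiIRERERERERERERERERIiIiIiIiIiIiIiIiIiIiIiIiIhEREREREREREREREREiIiIiIiIiIiIiIiIiIiIiIiIhERERERERERERERERESIiIiIiIiIiIiIiIiIiIiIiIiERERERERERERERERERIiIiIiIiIiIiIiIiIiIiIiIiIREREREREREREREREREiIiIiIiIiIiIiIiIiIiIiIiIRERERERERERERERERESIiIiIiIiIiIiIiIiIiIiIiIhERERERERERERERERERIiIiIiIiIiIiIiIiIiIiIiIhEREREREREREREREREREiIiIiIiIiIiIiIiIiIiIiIiERERERERERERERERERESIiIiIiIiIiIiIiIiIiIiIiIRERERERERERERERERERIiIiIiIiIiIiIiIiIiIiIiIREREREREREREREREREREiIiIiIiIiIiIiIiIiIiIiIhERERERERERERERERERESIiIiIiIiIiIiIiIiIiIiIiERERERERERERERERERERIiIiIiIiIiIiIiIiIiIiIiEREREREREREREREREREREiIiIiIiIiIiIiIiIiIiIiIRERERERERERERERERERESIiIiIiIiIiIiIiIiIiIiIRERERERERERERERERERERIiIiIiIiIiIiIiIiIiIiIhEREREREREREREREREREREiIiIiIiIiIiIiIiIiIiIiERERERERERERERERERERESIiIiIiIiIiIiIiIiIiIiERERERERERERERERERERERIiIiIiIiIiIiIiIiIiIiIREREREREREREREREREREREiIiIiIiIiIiIiIiIiIiIhERERERERERERERERERERESIiIiIiIiIiIiIiIiIiIhERERERERERERERERERERERIiIiIiIiIiIiIiIiIiIiEREREREREREREREREREREREiIiIiIiIiIiIiIiIiIiERERERERERERERERERERERESIiIiIiIiIiIiIiIiIiIRERERERERERERERERERERERIiIiIiIiIiIiIiIiIiIhEREREREREREREREREREREREiIiIiIiIiIiIiIiIiIhERERERERERERERERERERERESIiIiIiIiIiIiIiIiIiERERERERERERERERERERERERIiIiIiIiIiIiIiIiIiEREREREREREREREREREREREREiIiIiIiIiIiIiIiIiIRERERERERERERERERERERERESIiIiIiIiIiIiIiIiIhERERERERERERERERERERERERIiIiIiIiIiIiIiIiIhEREREREREREREREREREREREREiIiIiIiIiIiIiIiIiERERERERERERERERERERERERESIiIiIiIiIiIiIiIiIRERERERERERERERERERERERERIiIiIiIiIiIiIiIiIREREREREREREREREREREREREREiIiIiIiIiIiIiIiIhERERERERERERERERERERERERESIiIiIiIiIiIiIiIhERERERERERERERERERERERERERIiIiIiIiIiIiIiIiEREREREREREREREREREREREREREiIiIiIiIiIiIiIiIRERERERERERERERERERERERERESIiIiIiIiIiIiIiIRERERERERERERERERERERERERERIiIiIiIiIiIiIiIhEREREREREREREREREREREREREREiIiIiIiIiIiIiIiERERERERERERERERERERERERERESIiIiIiIiIiIiIiERERERERERERERERERERERERERERIiIiIiIiIiIiIiIREREREREREREREREREREREREREREiIiIiIiIiIiIiIRERERERERERERERERERERERERERESIiIiIiIiIiIiIhERERERERERERERERERERERERERERIiIiIiIiIiIiIiEREREREREREREREREREREREREREREiIiIiIiIiIiIiERERERERERERERERERERERERERERESIiIiIiIiIiIiIRERERERERERERERERERERERERERER"/>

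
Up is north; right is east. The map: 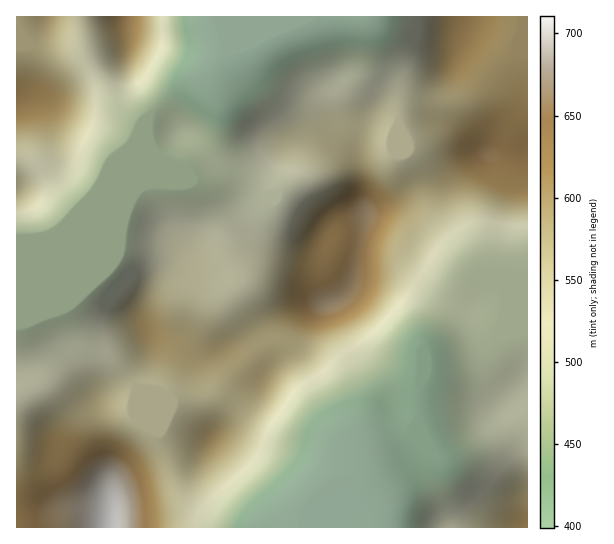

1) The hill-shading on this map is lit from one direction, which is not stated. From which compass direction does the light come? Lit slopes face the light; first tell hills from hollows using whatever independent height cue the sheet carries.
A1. SE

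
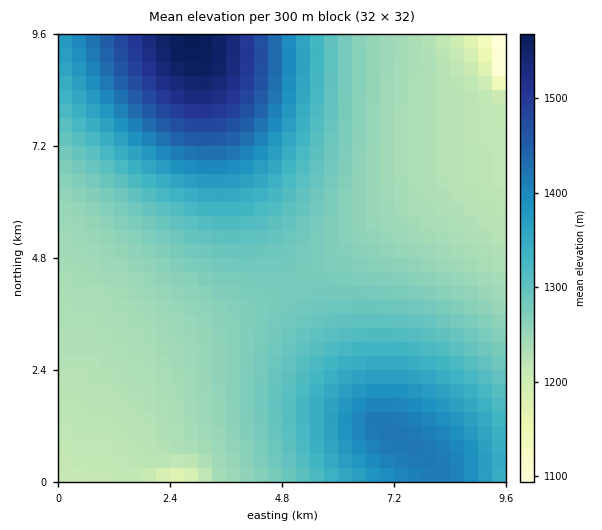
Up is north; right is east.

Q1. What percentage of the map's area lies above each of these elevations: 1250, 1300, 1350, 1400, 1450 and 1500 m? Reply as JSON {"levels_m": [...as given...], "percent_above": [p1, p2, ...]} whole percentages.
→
{"levels_m": [1250, 1300, 1350, 1400, 1450, 1500], "percent_above": [69, 39, 24, 14, 7, 4]}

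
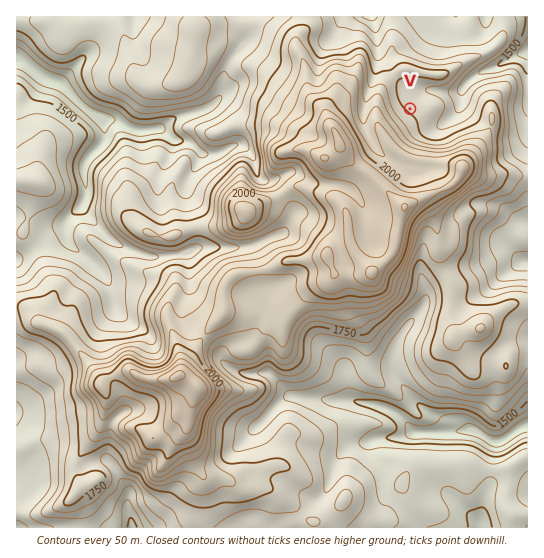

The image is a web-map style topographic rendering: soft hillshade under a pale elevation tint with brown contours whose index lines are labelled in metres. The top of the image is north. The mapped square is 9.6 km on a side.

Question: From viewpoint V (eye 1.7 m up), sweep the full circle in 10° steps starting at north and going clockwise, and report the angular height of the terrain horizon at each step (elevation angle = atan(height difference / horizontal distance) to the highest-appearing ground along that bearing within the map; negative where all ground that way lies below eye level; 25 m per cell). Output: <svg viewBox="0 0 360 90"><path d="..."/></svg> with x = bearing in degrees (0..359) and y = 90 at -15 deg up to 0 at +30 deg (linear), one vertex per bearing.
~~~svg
<svg viewBox="0 0 360 90"><path d="M0 56l10 1 10 0 10 0 10-1 10 4 10 7 10-2 10-3 10-5 10-1 10-2 10-7 10-9 10-4 10 3 10-1 10-2 10-2 10-2 10-2 10-3 10-2 10-1 10 1 10 1 10 3 10 3 10 3 10 5 10 5 10 6 10 5 10 3 10 0 10-1"/></svg>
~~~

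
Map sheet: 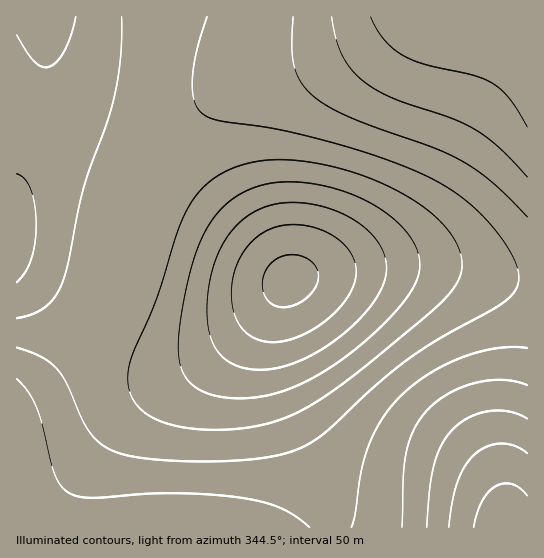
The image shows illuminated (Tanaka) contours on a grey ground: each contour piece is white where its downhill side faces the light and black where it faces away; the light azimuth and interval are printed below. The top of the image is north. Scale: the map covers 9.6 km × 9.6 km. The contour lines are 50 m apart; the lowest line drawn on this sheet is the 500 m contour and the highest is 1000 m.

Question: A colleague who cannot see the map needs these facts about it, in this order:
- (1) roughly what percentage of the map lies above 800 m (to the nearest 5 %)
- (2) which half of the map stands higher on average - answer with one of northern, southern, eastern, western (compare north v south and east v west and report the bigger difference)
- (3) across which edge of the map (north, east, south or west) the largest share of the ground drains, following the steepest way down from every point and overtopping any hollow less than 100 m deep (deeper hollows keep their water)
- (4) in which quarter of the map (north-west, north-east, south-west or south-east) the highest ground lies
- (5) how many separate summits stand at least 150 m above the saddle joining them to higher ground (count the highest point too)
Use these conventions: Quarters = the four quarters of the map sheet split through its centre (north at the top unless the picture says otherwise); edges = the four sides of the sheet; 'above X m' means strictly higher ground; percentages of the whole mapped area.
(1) Roughly 25 % of the ground is higher than 800 m.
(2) The eastern half stands higher on average than the western half.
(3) Most of the ground drains across the western edge.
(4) The highest point lies in the south-east quarter of the map.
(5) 2 summits rise at least 150 m above their surroundings.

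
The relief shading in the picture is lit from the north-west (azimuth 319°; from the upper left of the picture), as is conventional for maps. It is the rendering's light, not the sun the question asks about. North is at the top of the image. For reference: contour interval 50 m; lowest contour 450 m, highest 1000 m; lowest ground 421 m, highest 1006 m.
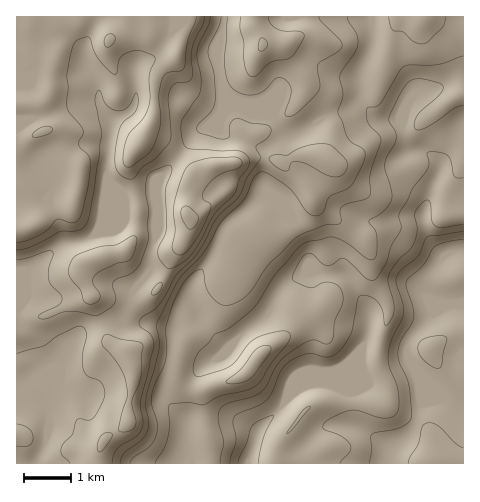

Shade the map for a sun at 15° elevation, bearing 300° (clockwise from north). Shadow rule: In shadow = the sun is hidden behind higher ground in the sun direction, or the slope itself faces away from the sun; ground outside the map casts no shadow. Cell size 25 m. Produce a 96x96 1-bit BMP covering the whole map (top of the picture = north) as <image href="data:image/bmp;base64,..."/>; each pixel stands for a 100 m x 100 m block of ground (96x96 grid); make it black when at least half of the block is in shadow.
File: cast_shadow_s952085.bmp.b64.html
<image width="96" height="96" href="data:image/bmp;base64,Qk2+BAAAAAAAAD4AAAAoAAAAYAAAAGAAAAABAAEAAAAAAIAEAAATCwAAEwsAAAIAAAAAAAAA////AAAAAAAAAAcAAAMAAAAAAAAAAAeAAAMAAAAAAAAAAAfAAAMAAAAAAAAAAAPwAAAAAAAAAAAAAAD/AAAAAAAAAAAAAAD/AAAAAAAAAAAAAAB+AAAAAAAAAAAAAAA+AAAAAAAAAAAAAAA8AAAAAAAAAAAAAAA8AAAAAAAAAAAAAAA+AAAAAAAAAAAAAAA/AAAAAAAAAAAAAAA/AAAAAAAAAAAAAAA/gAAAAAAAAAAAAAA/gAAAAAAAAAAAAAA/gAAHwAAAAAAAAAA/gAAPwAAAAAAAAAA/gAAf4AAAAAAAAAAfgAAP8AAAAAAAAAAfAAAP+AAAAAAAAAAfAAAH+AAAAAAAAAAPgAAH+AAAAAAAAAAPgAAD+AAAAAAAAAAPgAAB+AAAAAAAAAAHgAAA8AAAgAAAAAAHgAAAAAAAwAAAAAAHAAAAAAAA4AAAAAACAAAAAAAA4AAAAAAAAAAAAAAA4AAAAAAAAAAAAAAAcAAAAAABAAAAAAAAYAAAAAABwAAAAAAAAAAAAAAD8AAAAAAAAAAAAAAD+AAAAAAAAAAAAAAD+AAAAAAAAAAAAAAD/AAAAAAAAAAAAAAB/AAAAAAAAAAAAAAA/AAAAAAAAAAAAAAA/gAAAAAAAAAAAAAAfwAAAAAA8AAAAAAAf4AAAAAB8AAAAAAAP8AAAAAB4AAAAAAAH+AAAAABwAAAAAAAH+AAAAAAAAAAAAAAD/AAOAAAAAAAAAAAD/gAHAAAAwAAAAAAB/gAHAAAAwAeAAAAA/wAAAAAAAAPgAAAA/wAAAAAAAADgAAAA/wAAAAAAAAAAAAAAf4AAAAAAAAAAwAAAf4AAAAAAAAAA4AAAP8AAAAAAAAAA4AAAH+AAAAAAAAAA8AAAD/AAAAAAAAAA8AAAB/gAAAAAAAAA8AAAA/gAAAAAAAAAcAAAAPwAAAAAAAAAeAAAAHwAAAAAAAAAeAAAAH4AAAAAAAAAeAAAAD8AAAAAAAAAeAAAAD8AAAAAAAAAeA4AAD4AAAAAAAAAOB4AAD4AAAAAAAAAMA8AABwAAAAAAAAAAAcAAAAAAAAAAAAAAAMAAAAAAAAAAAAAAAAAAAAAAAAAAAAAAAAAAAAAAAAAAAAAAAAAAAAAAAAAAAAAAAAAAAAAAAAAAAAAAAAAAAAAAAAAAAAAAAAAAAAAAAAAAAAAAAAAAAAAAAAAAAAAAAAAAAAAAAAAAAAAAAAAAAAAAAAAAAAAAAAAAAAAAAAAAAAAAAAAAAAAAAAAAAAAAAAAAAAAAAAAAAAAAAAAAAAAAAAAAAAAAAAAAAAAAAAAAAAAAAAAAAAAAAAAAAAAAAAAAAAAAAAAAAAAAAAAAAAAAAAAAAAAAAAA4AAAAAAAAAAAAAAD4AAAAAAAAAAAAAAD4AAAAAAAAAAAAAAD8AAAAAAAAAAAAAAD8AAAAAAAAAAAAAAD8AAAAAAAAAAAAAAB+AAAAAAAAAAAAAAB+AAAAAAAAAAAAAAA/AAAAAAAAAAAAAAA/AAAAAAAAAAAAAAAeAAAAAAAAAAAAAAAeAAAAAAAAA="/>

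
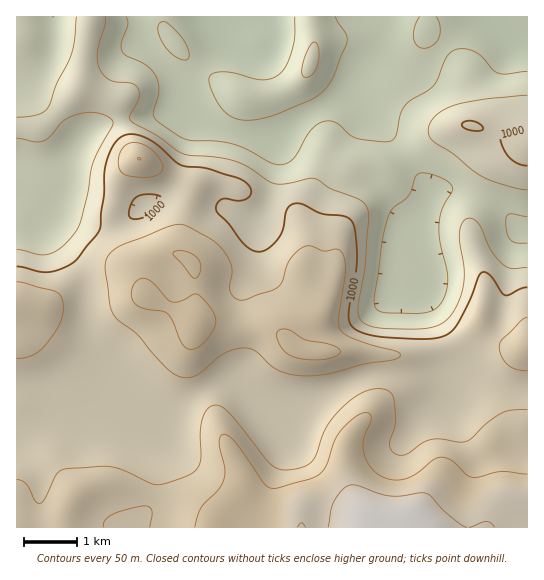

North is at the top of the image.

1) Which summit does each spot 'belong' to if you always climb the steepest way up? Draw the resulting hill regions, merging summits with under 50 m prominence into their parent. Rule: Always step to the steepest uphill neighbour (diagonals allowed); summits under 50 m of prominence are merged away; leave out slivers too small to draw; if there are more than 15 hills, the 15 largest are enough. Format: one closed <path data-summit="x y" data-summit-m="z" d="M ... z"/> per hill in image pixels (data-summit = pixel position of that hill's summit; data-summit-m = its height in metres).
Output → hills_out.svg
<path data-summit="370 527" data-summit-m="1182" d="M463 367l-6 3-3 7-20-2-68 1-65 31-22 16-33-32-13-10-14 2-20 9-36 25-14 7-14 0-26-15-11 0-15 6-22 0-18-16-13-6-13-1-1 135 511 1 1-138-27-6z"/><path data-summit="197 323" data-summit-m="1119" d="M351 95l-40 17-34 29 2 21-4 24-7 20-5 11-5 3-17-4-16-8-22 0-30-9-10 0-13 4-19 13-21 8-20-1-28-10-8 0-3 4-3 6 3 10 25 32 7 12 8 61 18 37 0 18-7 16 7 0 26 15 14 0 14-7 36-25 20-9 14-2 13 10 33 32 22-16 65-31 68-1 20 2 2-2 5-9-1-8-35-63 0-10-4 2-22-2 0-10 5-18 27-63-40-57-30-28z"/><path data-summit="527 147" data-summit-m="1015" d="M527 16l-46 0-8 4-19 16-35 36-12 0-21-11-12-2-11 11-11 24 9 15 30 28 40 58 11-6 16 0 19 6 25 14 19 22 7-1z"/><path data-summit="310 63" data-summit-m="959" d="M385 16l-244 0-1 27 31 31 9 17 4 19 7 6 40 16 47 8 33-28 38-15 4-4 10-23 13-15 5-10z"/><path data-summit="527 347" data-summit-m="1089" d="M458 189l-16 0-8 3-19 37 1 17 9 25 0 24 30 52 7 20 39 17 26 5 1-158-7 0-10-13-18-15-16-8z"/><path data-summit="17 303" data-summit-m="1083" d="M18 200l-2 1 0 190 14 2 13 6 18 16 22 0 18-6 7-11 1-23-18-37-8-61-7-12-25-32-3-10 4-8z"/><path data-summit="139 159" data-summit-m="1100" d="M183 109l-72 12-24 12-8 9-8 15-6 28-12 28 9 0 28 10 20 1 16-5 16-12 21-10 13-14 12-34 3-14 0-17z"/>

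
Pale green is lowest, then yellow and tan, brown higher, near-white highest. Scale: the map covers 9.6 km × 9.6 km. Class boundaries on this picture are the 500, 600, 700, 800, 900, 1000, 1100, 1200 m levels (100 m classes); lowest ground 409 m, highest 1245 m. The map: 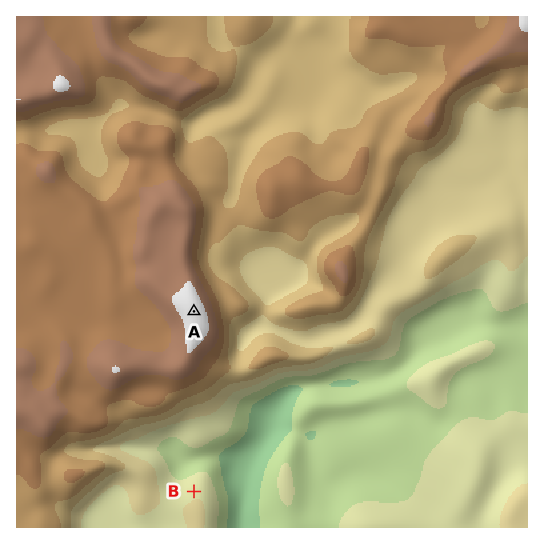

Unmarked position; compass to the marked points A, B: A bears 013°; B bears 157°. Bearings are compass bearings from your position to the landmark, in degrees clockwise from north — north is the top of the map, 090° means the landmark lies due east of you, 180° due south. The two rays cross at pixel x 167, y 428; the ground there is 680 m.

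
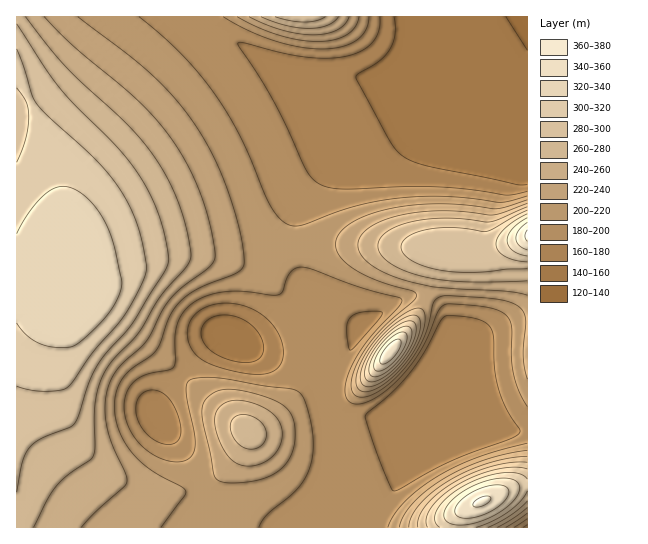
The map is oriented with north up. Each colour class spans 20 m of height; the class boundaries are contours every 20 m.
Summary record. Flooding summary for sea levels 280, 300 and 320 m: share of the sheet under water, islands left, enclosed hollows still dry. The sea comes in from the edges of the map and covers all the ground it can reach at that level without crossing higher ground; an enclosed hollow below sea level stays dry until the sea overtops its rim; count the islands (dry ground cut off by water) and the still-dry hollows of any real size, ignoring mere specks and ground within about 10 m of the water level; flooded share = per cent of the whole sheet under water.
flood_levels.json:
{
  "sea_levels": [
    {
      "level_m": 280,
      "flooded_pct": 81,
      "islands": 1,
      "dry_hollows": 0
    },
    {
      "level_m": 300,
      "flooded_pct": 88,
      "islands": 1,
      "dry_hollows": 0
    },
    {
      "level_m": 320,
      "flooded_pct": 94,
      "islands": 2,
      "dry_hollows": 0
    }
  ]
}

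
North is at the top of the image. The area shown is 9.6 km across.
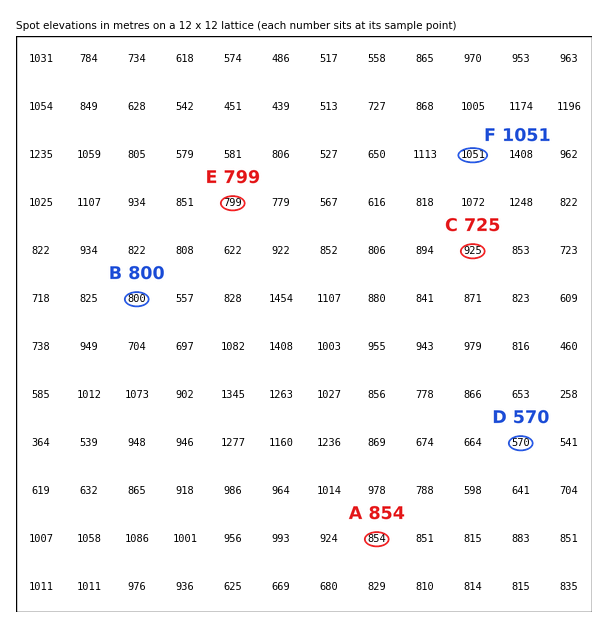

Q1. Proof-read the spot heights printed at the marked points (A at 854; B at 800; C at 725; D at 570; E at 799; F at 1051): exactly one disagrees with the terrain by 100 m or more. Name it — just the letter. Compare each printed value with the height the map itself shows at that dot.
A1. C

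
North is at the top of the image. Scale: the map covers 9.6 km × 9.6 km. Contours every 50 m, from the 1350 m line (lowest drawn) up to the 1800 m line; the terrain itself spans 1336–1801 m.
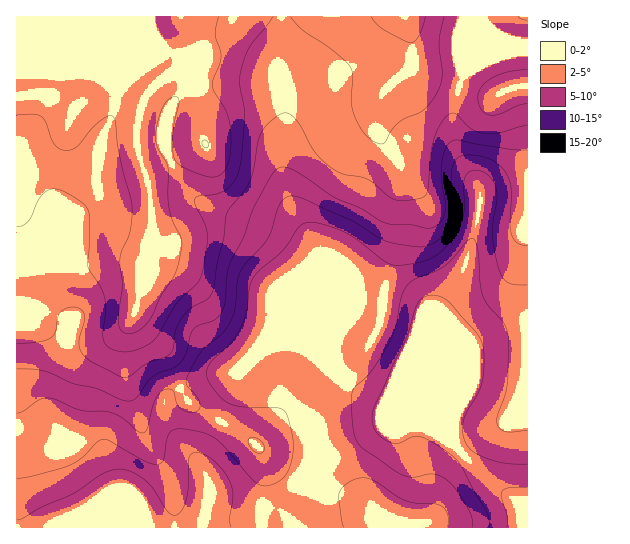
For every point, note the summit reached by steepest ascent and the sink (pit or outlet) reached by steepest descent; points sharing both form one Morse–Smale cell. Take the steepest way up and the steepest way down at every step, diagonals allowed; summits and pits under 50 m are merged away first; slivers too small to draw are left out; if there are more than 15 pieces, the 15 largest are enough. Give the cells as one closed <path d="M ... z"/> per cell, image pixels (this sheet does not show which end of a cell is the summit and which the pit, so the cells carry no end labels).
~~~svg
<path d="M281 16l-265 1 0 308 22 0 45 14 20 0 18-8 8-9 5-9 3 9 28 32 20 44 8 7 54 32 28 30 19 13 19 8 32 7 18 8 17 15 1 10 146 0 1-198-9-1-18 4-26 10-3 3-13 32-1 30-5-22-31-74-17-5-30-4-25-2-5 4 3-14-5-16-23-18-24-42-11-26-5-27 0-19 5-22-1-24-5-20z"/><path d="M482 16l-200 0-3 38 0 23 6 30-1 23-4 13 0 19 5 27 11 26 24 42 23 18 5 16-2 14 4-4 25 2 30 4 18 6 34 84 0-47-14-35-2-9 12-16 11-21 12-42 4-21 0-13-25-50-3-16 3-25 6-24 5-6 27-15 35-7-31-15-9-8z"/><path d="M134 313l-5 9-8 9-18 8-26-2-39-12-17-1-5 2 1 202 363-1 0-9-17-15-18-8-32-7-19-8-19-13-28-30-54-32-8-7-20-44-28-32z"/><path d="M527 51l-8 0-26 6-27 15-5 6-6 24-3 20 3 21 25 50 0 13-4 21-12 42-11 21-12 16 2 9 14 35 1 58 1-30 13-32 3-3 26-10 27-4z"/><path d="M527 16l-44 0 0 2 5 9 9 8 30 14z"/>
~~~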